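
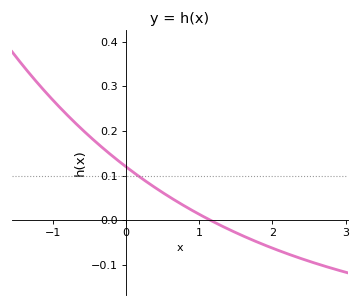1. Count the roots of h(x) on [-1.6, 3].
1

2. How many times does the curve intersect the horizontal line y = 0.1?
1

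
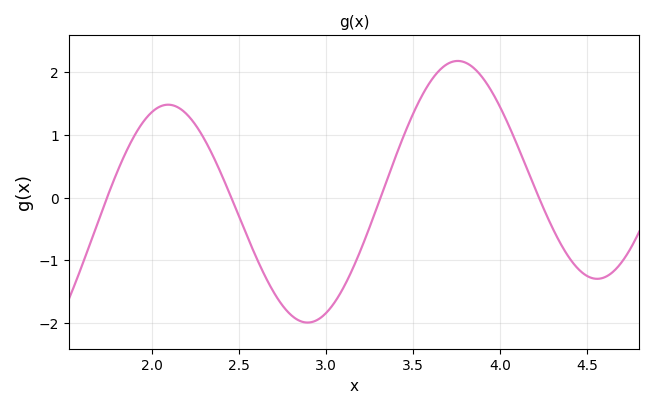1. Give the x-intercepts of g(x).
1.75, 2.45, 3.3, 4.2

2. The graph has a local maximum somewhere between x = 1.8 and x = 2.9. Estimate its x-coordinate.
2.1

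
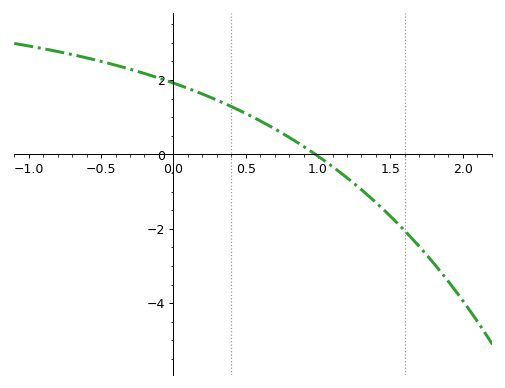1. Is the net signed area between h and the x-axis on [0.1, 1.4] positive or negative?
positive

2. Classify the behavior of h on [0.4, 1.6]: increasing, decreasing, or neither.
decreasing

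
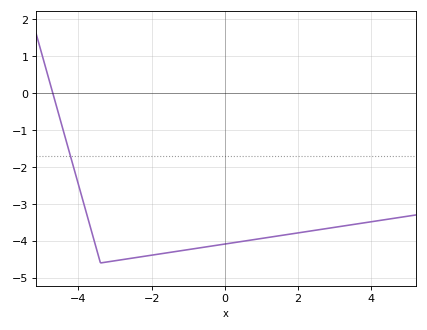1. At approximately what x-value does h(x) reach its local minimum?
-3.4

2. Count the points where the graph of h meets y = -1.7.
1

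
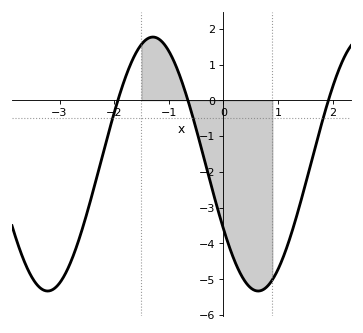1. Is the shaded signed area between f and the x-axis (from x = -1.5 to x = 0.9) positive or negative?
negative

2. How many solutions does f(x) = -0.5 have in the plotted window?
3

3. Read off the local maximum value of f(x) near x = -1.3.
1.8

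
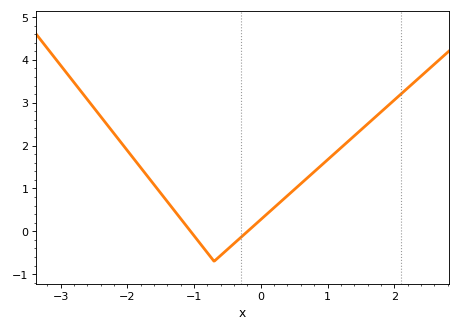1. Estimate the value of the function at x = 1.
1.67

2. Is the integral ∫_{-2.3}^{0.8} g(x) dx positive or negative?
positive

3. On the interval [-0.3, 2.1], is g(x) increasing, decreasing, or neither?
increasing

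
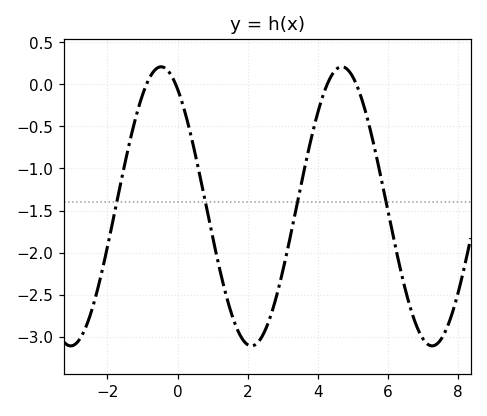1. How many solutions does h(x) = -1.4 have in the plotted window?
4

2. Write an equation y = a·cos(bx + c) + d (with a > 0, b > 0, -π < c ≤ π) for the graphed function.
y = 1.66cos(1.2x + 0.57) - 1.45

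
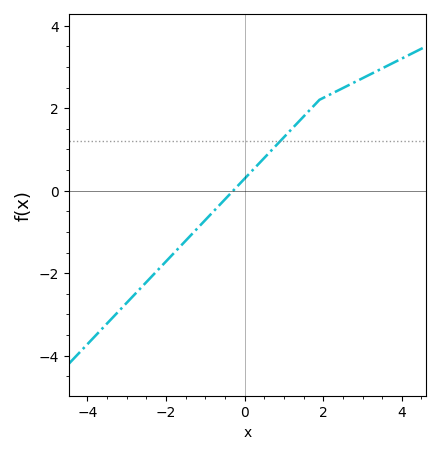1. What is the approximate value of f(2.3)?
2.4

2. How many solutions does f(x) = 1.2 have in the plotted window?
1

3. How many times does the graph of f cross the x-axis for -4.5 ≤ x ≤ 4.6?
1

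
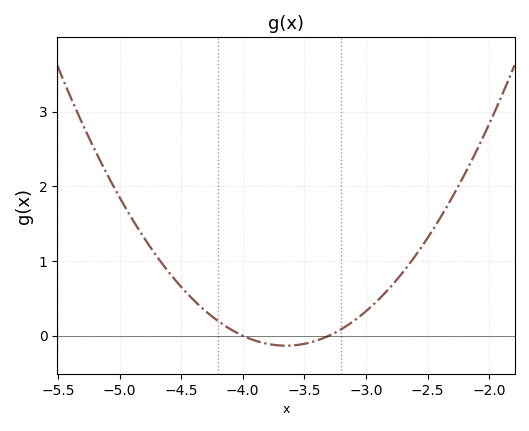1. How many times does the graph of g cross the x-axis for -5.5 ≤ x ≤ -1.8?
2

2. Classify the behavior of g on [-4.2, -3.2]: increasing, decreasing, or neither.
neither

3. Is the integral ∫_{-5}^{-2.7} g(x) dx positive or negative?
positive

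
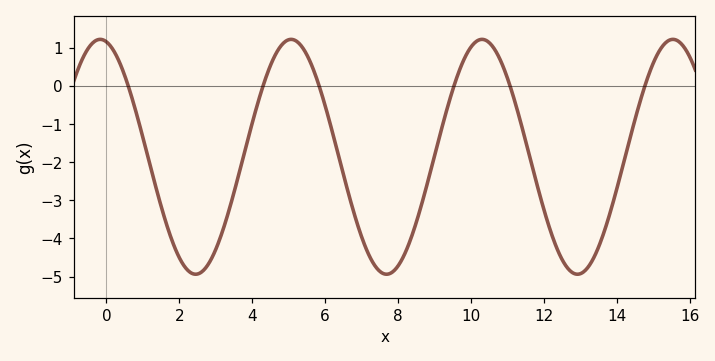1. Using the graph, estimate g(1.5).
-3.1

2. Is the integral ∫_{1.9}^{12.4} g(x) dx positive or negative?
negative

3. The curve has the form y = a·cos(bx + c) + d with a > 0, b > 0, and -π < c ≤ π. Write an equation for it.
y = 3.08cos(1.2x + 0.2) - 1.86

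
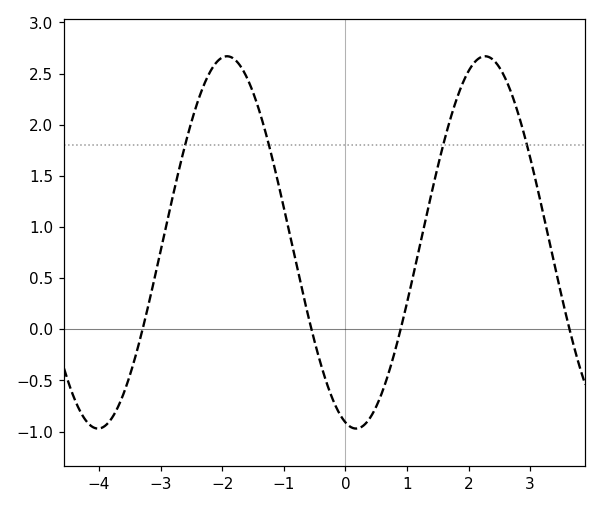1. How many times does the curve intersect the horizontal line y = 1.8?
4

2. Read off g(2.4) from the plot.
2.65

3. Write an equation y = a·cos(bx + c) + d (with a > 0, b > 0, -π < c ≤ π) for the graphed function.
y = 1.82cos(1.5x + 2.9) + 0.85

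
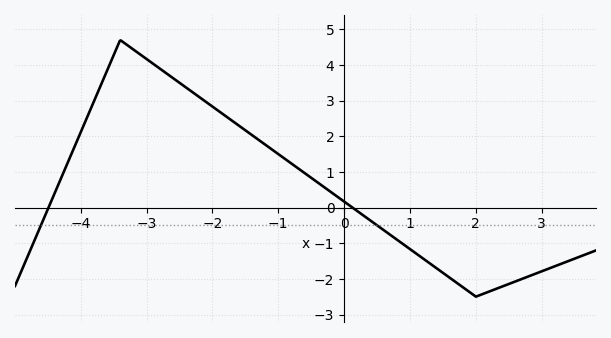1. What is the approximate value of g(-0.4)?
0.7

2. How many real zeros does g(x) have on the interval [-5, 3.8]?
2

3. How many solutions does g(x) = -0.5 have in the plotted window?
2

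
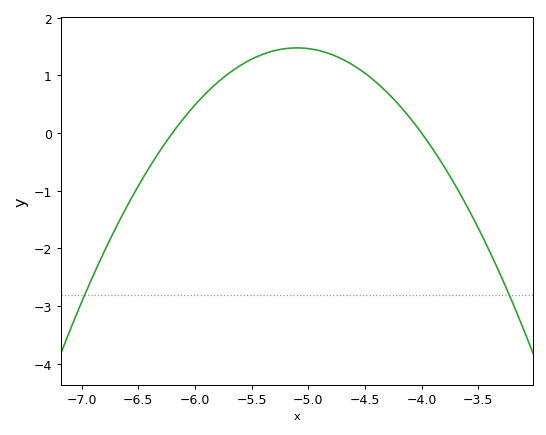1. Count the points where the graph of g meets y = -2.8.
2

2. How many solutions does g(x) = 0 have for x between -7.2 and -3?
2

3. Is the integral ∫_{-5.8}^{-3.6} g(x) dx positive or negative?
positive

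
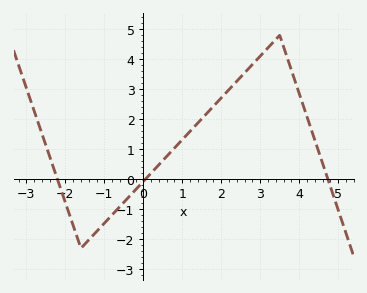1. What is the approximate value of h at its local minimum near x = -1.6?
-2.3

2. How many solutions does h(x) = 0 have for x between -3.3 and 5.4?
3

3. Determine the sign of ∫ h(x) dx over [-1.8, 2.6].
positive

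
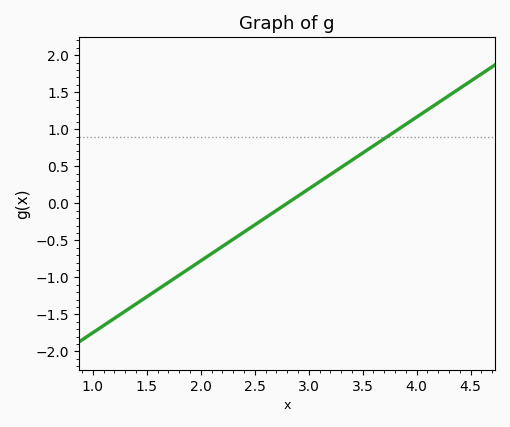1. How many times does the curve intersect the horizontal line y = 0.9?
1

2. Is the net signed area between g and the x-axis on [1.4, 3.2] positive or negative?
negative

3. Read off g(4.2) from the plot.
1.35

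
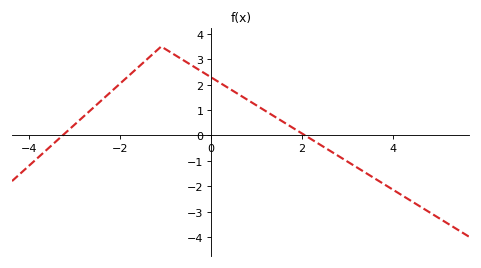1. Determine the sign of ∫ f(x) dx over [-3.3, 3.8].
positive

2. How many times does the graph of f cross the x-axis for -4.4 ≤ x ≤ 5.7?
2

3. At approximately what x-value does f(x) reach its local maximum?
-1.2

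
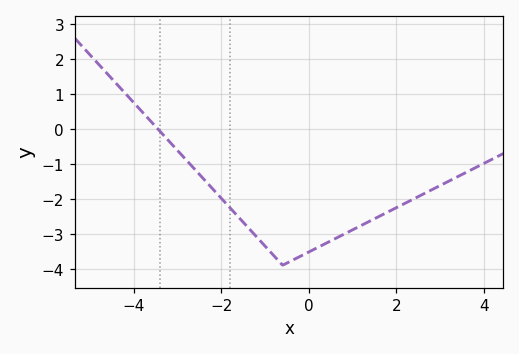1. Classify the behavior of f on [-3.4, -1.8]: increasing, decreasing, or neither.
decreasing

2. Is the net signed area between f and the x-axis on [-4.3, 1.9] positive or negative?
negative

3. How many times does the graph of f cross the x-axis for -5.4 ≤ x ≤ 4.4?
1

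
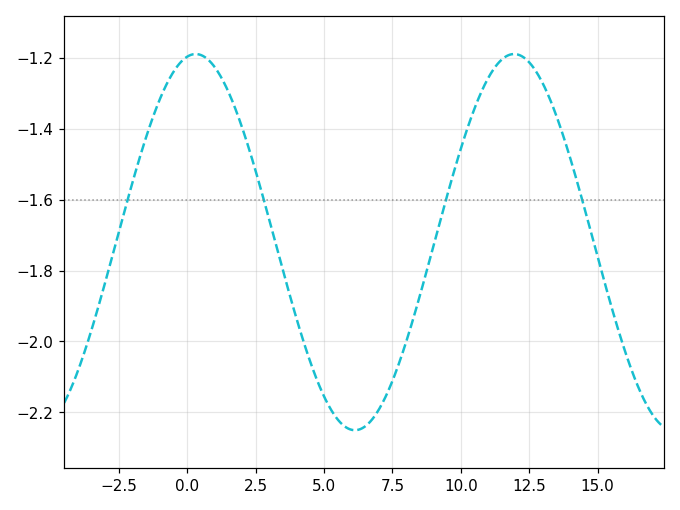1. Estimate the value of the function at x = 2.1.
-1.42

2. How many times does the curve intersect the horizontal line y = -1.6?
4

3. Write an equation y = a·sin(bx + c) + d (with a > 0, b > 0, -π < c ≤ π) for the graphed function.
y = 0.53sin(0.54x + 1.4) - 1.72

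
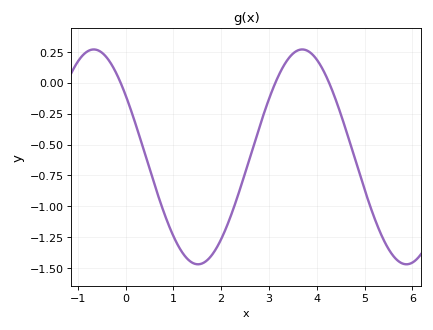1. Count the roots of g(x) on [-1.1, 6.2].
3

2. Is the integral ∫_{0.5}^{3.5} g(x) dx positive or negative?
negative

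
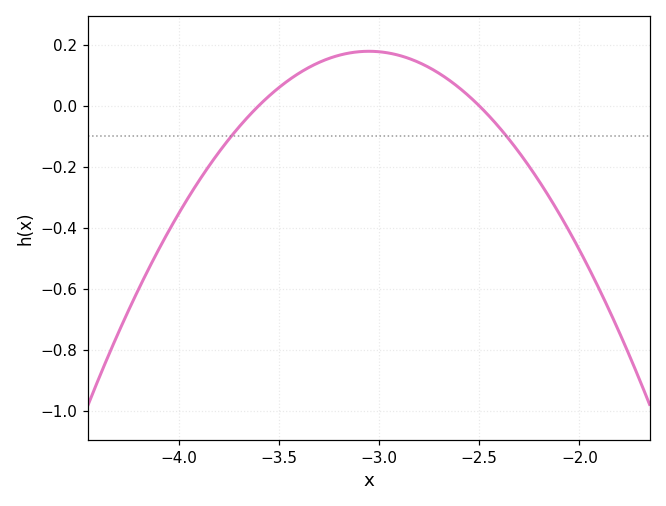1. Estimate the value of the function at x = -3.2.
0.16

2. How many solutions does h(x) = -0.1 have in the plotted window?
2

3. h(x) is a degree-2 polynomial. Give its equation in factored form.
y = -0.59(x + 3.6)(x + 2.5)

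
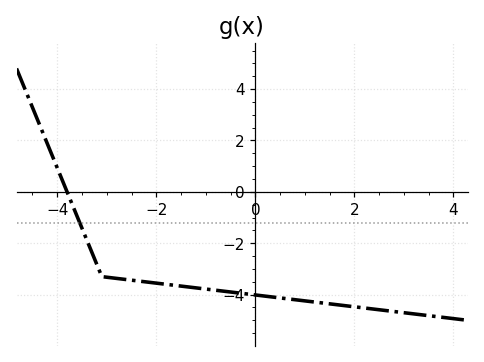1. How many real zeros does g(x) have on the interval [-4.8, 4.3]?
1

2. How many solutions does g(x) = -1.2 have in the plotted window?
1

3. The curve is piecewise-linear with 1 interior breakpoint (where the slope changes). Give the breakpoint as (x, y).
(-3.1, -3.3)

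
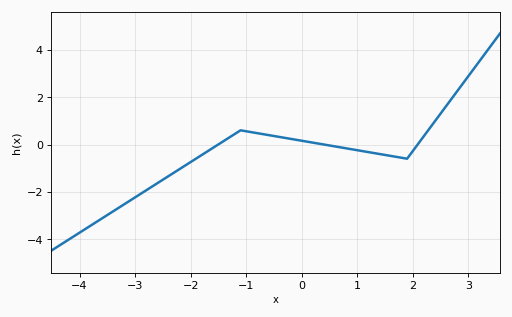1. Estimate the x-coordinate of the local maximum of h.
-1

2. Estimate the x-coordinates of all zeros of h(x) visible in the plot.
-1.6, 0.4, 2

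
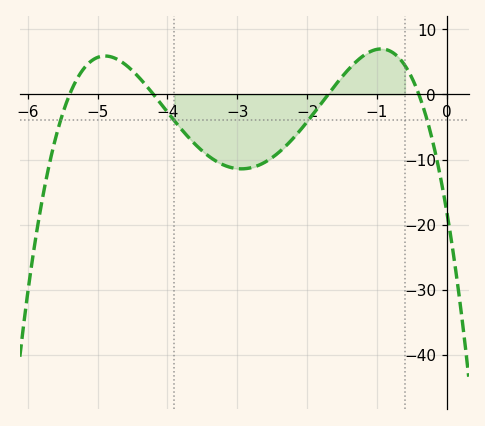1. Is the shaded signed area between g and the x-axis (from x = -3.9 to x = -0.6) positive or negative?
negative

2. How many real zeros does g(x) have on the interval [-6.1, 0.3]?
4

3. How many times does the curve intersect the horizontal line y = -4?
4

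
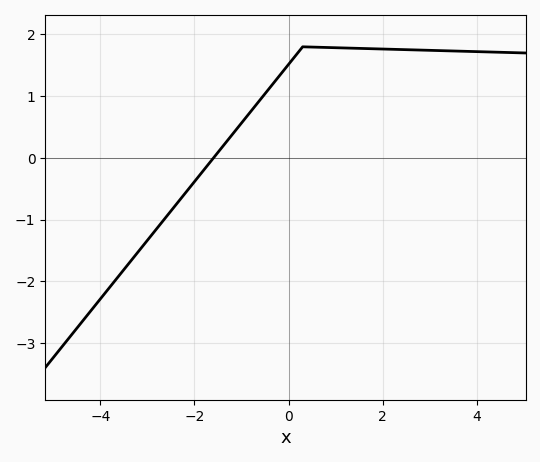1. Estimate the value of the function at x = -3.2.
-1.52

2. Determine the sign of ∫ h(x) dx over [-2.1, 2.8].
positive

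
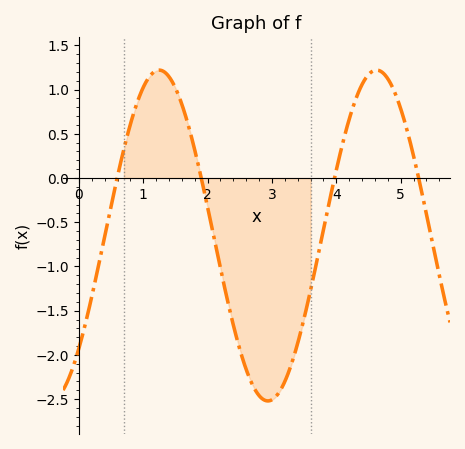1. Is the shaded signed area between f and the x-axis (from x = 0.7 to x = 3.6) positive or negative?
negative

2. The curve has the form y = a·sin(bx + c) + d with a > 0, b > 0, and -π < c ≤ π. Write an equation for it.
y = 1.87sin(1.86x - 0.75) - 0.65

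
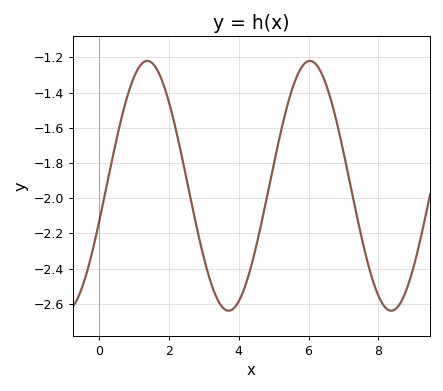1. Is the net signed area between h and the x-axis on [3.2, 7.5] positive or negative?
negative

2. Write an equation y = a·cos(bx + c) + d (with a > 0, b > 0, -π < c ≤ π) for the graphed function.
y = 0.71cos(1.35x - 1.87) - 1.93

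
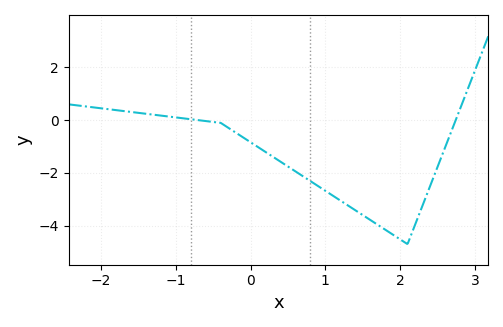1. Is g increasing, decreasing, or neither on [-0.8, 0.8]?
decreasing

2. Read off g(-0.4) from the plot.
-0.1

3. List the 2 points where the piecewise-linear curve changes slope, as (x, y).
(-0.4, -0.1); (2.1, -4.7)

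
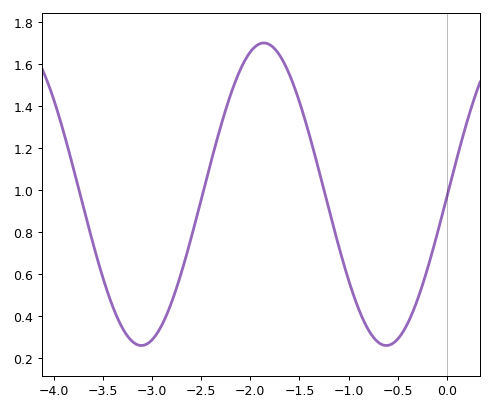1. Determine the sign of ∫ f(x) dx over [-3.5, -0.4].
positive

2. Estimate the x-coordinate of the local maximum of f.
-1.9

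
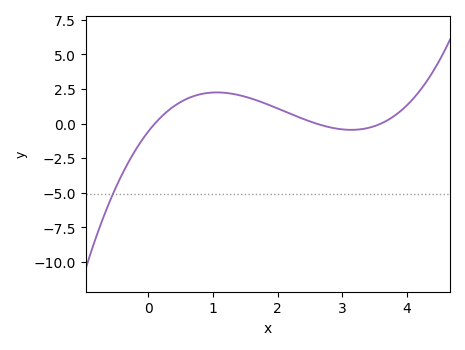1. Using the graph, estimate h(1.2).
2.2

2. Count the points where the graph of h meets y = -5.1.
1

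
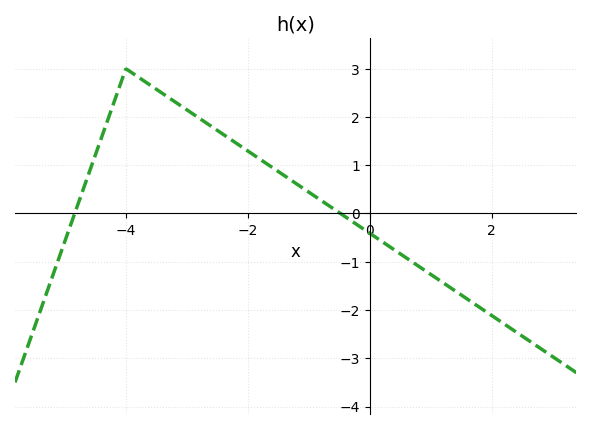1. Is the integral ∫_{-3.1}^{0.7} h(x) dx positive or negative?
positive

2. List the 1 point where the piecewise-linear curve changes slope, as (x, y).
(-4, 3)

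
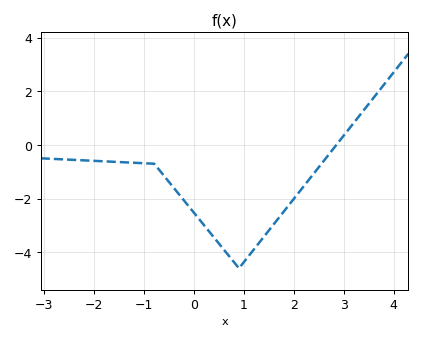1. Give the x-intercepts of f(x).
2.9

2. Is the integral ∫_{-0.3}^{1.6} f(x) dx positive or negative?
negative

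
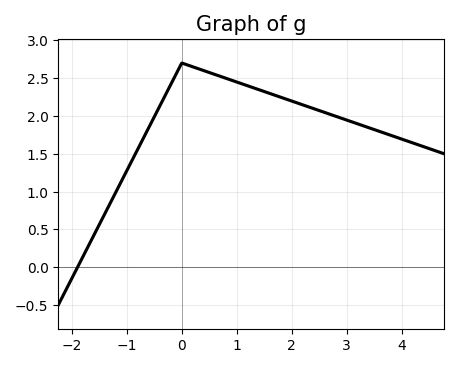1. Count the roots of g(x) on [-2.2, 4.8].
1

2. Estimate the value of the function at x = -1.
1.27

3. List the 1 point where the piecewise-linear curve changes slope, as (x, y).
(0, 2.7)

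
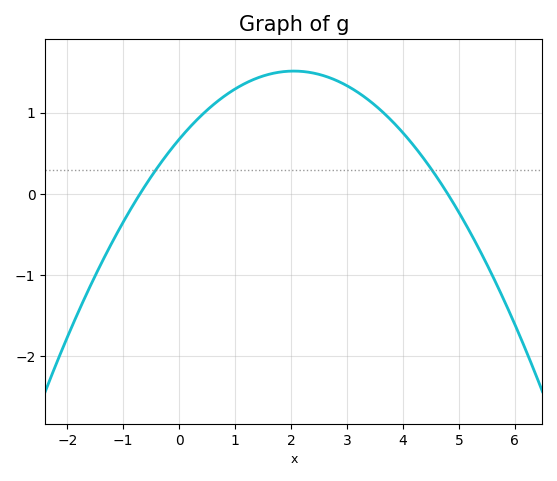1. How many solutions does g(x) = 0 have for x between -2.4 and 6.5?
2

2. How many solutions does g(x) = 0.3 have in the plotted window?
2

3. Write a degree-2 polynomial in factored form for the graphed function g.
y = -0.2(x + 0.7)(x - 4.8)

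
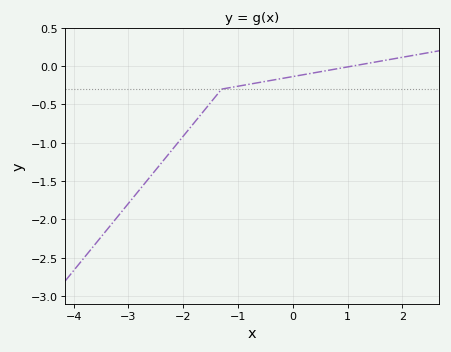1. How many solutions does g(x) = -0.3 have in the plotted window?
1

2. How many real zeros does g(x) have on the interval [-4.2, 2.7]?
1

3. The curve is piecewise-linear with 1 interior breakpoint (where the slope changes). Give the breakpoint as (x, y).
(-1.3, -0.3)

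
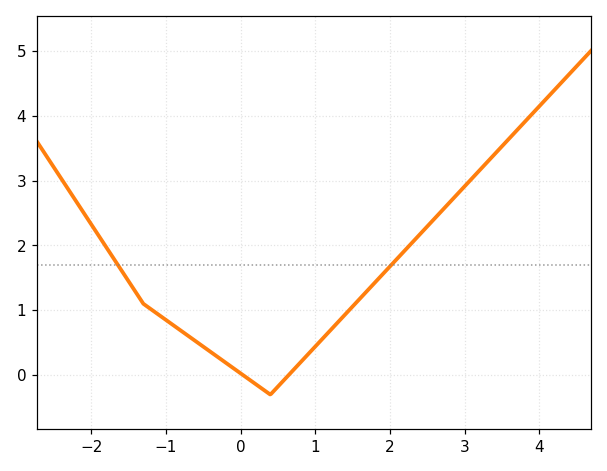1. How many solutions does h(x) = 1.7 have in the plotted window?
2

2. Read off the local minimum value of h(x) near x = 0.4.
-0.298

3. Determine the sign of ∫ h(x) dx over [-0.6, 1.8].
positive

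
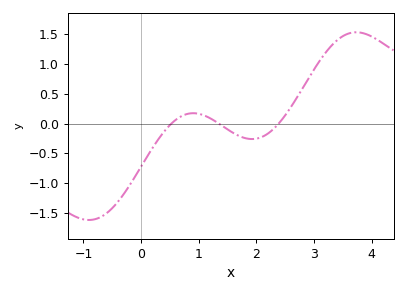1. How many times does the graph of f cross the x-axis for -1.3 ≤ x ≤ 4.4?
3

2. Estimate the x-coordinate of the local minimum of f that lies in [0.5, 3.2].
1.92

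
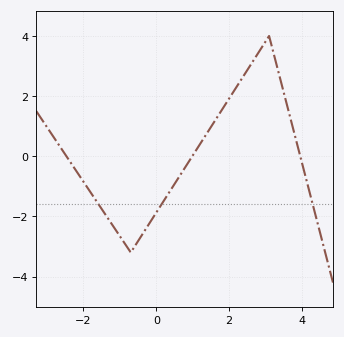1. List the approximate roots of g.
-2.47, 0.989, 3.96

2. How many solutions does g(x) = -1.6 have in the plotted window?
3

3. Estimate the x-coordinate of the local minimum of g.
-0.7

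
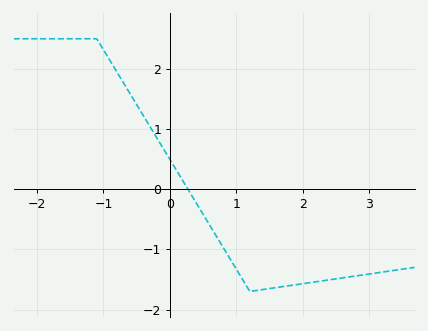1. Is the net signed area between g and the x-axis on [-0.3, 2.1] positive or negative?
negative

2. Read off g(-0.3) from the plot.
1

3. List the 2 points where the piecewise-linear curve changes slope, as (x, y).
(-1.1, 2.5); (1.2, -1.7)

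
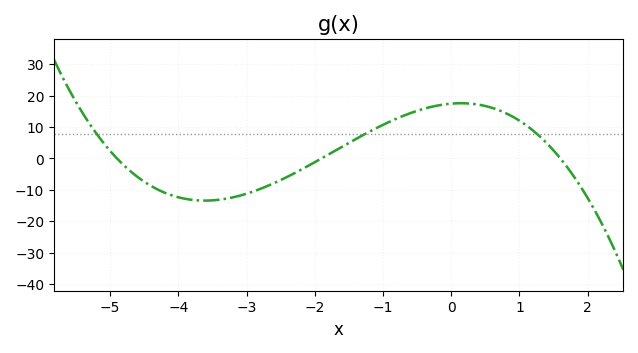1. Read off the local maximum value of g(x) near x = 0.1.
17.6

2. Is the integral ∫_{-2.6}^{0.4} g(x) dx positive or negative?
positive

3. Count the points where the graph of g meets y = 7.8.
3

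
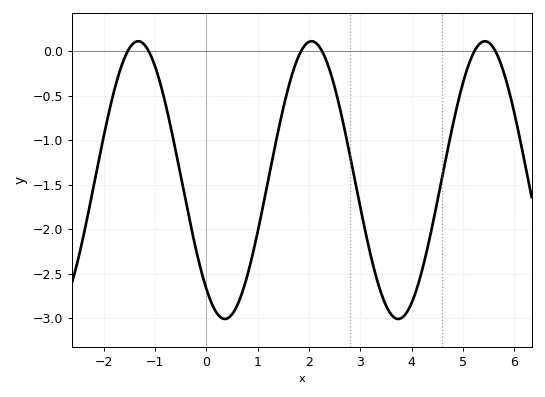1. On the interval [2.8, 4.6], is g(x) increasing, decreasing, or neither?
neither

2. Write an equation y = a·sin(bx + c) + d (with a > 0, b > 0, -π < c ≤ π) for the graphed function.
y = 1.56sin(1.86x - 2.24) - 1.45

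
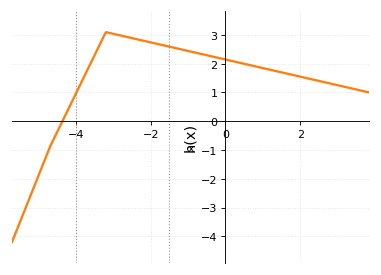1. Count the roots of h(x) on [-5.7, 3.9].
1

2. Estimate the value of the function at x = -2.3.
2.83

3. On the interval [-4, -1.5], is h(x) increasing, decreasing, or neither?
neither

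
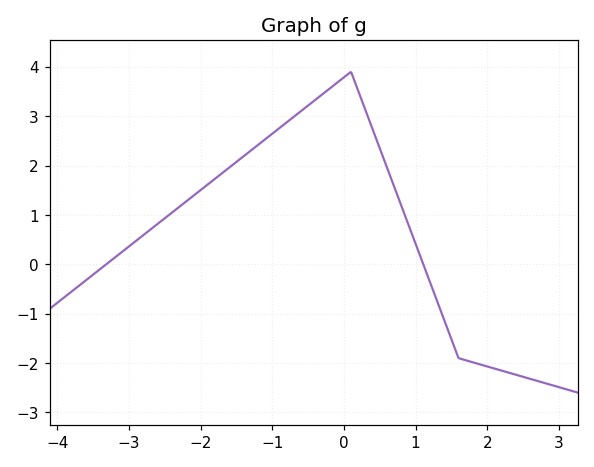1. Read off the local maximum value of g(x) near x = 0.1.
3.9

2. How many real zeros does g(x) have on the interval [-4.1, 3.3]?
2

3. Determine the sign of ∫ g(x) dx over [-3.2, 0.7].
positive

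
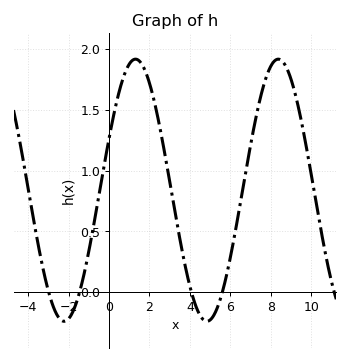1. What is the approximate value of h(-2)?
-0.22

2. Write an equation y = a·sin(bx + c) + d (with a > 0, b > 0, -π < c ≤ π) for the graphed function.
y = 1.08sin(0.89x + 0.402) + 0.84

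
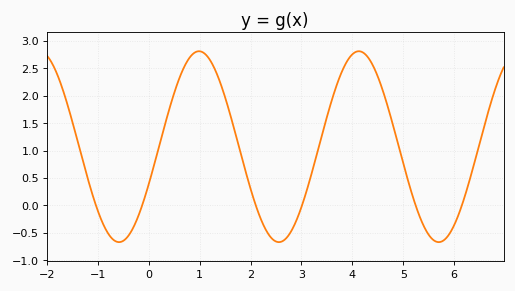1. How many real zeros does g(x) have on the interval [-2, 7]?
6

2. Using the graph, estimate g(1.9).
0.625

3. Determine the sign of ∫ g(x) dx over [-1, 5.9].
positive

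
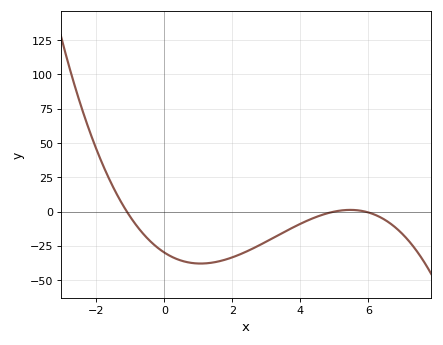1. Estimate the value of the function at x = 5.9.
0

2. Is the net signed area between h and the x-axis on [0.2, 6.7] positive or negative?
negative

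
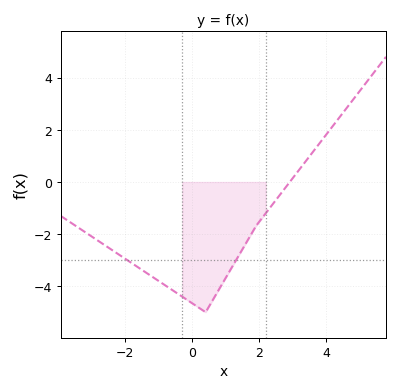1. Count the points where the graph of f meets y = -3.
2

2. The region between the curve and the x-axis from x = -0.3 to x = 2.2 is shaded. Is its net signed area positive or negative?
negative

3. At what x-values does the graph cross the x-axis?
3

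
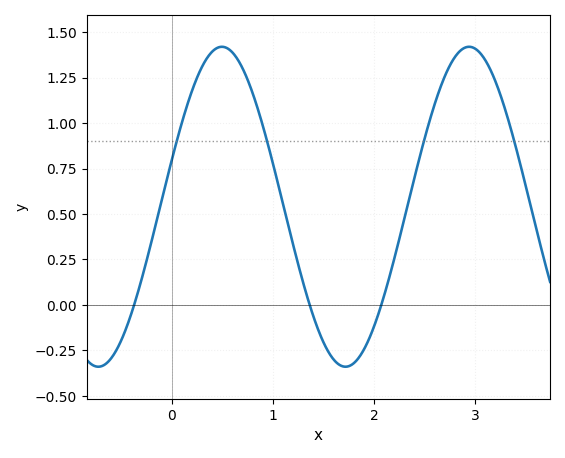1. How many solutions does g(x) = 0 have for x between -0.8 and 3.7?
3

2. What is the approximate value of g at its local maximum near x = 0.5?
1.4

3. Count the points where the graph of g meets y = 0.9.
4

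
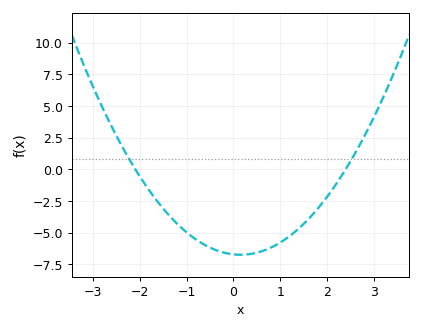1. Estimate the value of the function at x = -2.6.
3.32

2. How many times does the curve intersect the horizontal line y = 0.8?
2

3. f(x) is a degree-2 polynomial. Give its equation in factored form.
y = 1.33(x + 2.1)(x - 2.4)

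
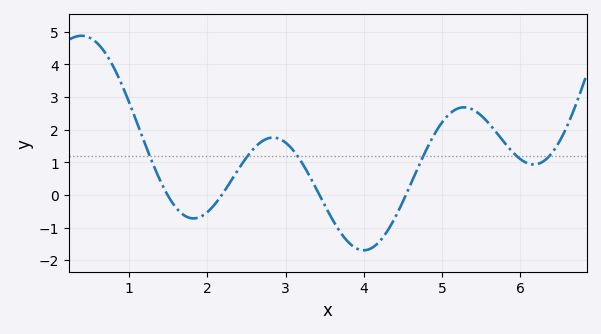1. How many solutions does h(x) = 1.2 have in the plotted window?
6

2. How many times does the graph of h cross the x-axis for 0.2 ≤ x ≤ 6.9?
4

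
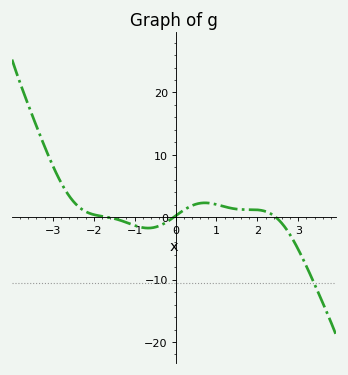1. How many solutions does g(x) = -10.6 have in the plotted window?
1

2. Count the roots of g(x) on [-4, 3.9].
3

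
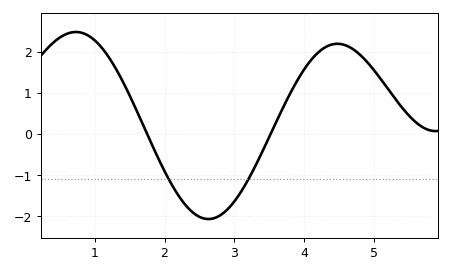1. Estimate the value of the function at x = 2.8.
-2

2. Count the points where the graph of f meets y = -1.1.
2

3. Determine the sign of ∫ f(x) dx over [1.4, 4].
negative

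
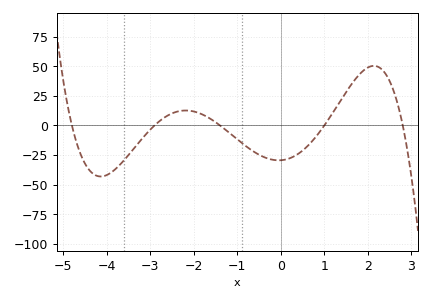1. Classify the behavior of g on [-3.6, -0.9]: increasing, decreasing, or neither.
neither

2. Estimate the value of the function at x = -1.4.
0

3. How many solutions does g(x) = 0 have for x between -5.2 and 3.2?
5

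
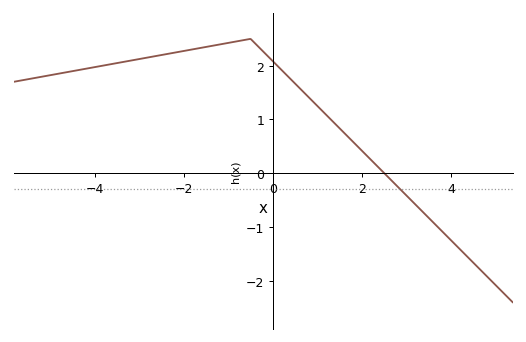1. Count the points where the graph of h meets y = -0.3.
1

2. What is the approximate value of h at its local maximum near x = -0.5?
2.5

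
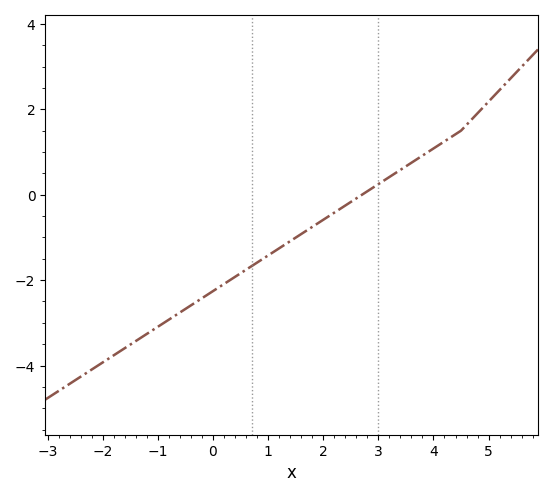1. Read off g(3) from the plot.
0.2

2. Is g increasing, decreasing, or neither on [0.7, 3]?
increasing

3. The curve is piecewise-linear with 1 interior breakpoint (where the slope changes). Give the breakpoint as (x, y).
(4.5, 1.5)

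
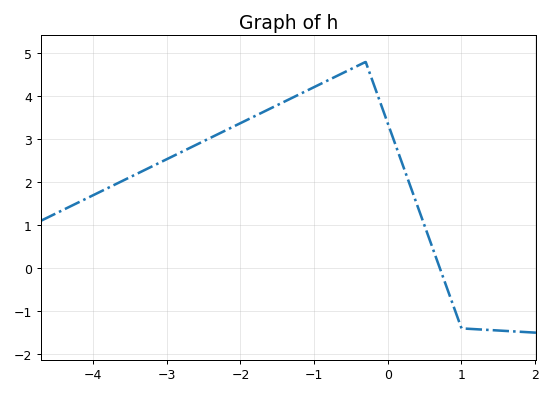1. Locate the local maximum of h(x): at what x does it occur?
-0.3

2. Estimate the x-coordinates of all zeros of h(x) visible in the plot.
0.706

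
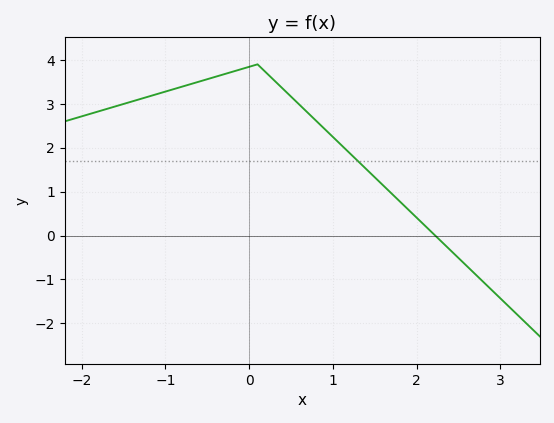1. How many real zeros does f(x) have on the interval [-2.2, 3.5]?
1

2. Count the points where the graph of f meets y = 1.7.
1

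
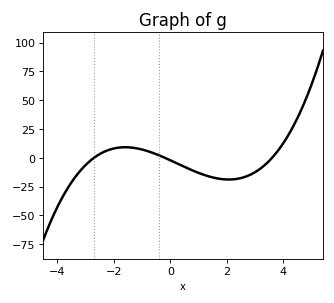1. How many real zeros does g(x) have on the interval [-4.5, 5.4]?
3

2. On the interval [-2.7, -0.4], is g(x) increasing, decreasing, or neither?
neither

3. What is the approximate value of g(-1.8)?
8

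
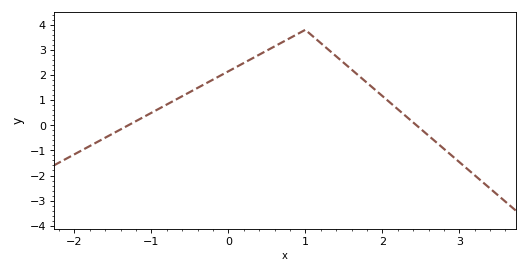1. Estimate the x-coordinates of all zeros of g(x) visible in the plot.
-1.3, 2.4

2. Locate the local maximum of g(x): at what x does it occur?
1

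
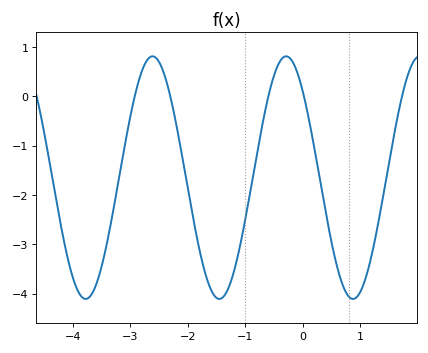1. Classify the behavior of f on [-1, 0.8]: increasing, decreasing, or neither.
neither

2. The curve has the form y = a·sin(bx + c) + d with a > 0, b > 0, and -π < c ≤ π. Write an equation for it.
y = 2.46sin(2.7x + 2.34) - 1.65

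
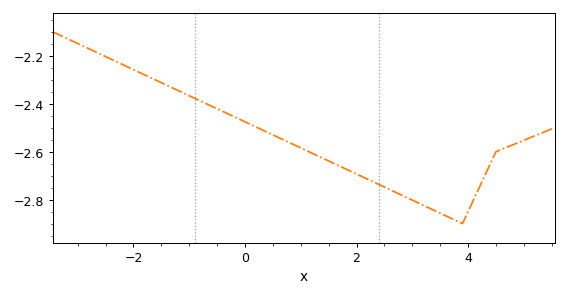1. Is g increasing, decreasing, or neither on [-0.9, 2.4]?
decreasing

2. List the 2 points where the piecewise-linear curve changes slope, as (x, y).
(3.9, -2.9); (4.5, -2.6)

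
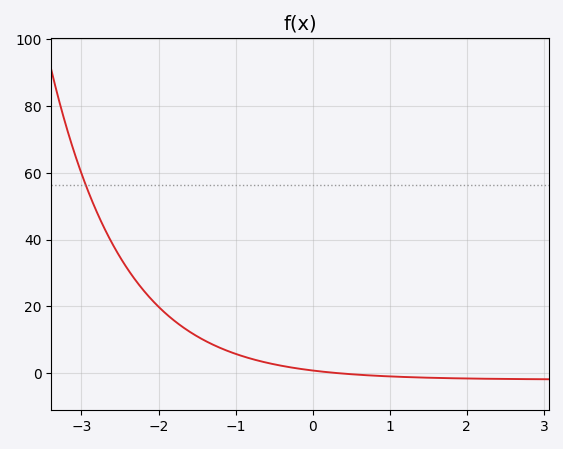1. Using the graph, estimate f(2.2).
-1.75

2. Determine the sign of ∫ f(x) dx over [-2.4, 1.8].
positive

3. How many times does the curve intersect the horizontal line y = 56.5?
1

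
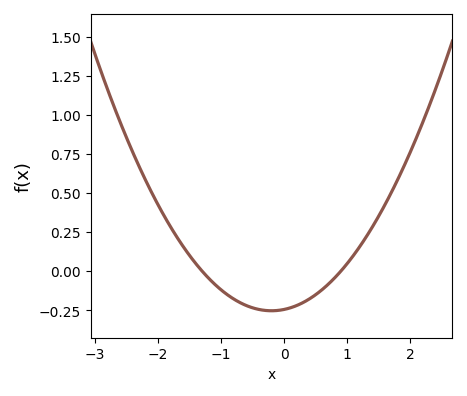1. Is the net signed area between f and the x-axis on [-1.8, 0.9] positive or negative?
negative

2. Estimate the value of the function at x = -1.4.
0.048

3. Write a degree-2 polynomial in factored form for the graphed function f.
y = 0.21(x + 1.3)(x - 0.9)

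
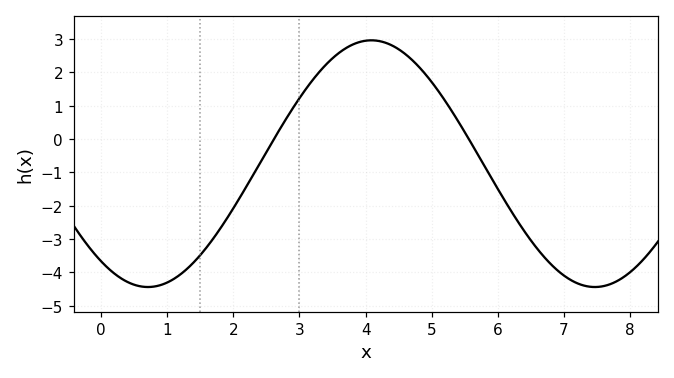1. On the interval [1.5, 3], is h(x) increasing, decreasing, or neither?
increasing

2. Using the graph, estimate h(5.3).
0.8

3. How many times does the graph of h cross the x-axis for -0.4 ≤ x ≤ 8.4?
2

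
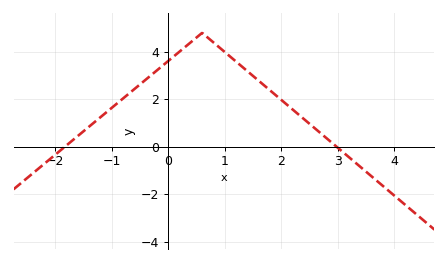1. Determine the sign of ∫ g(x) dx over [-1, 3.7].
positive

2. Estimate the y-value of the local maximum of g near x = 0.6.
4.8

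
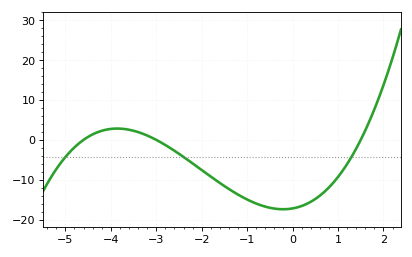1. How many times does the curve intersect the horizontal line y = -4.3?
3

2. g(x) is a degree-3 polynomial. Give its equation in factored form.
y = 0.83(x + 4.6)(x + 3)(x - 1.5)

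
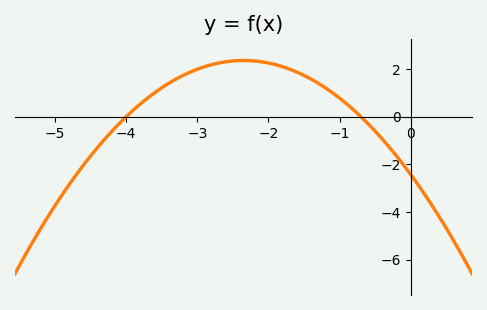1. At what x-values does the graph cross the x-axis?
-4, -0.7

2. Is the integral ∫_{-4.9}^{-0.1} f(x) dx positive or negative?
positive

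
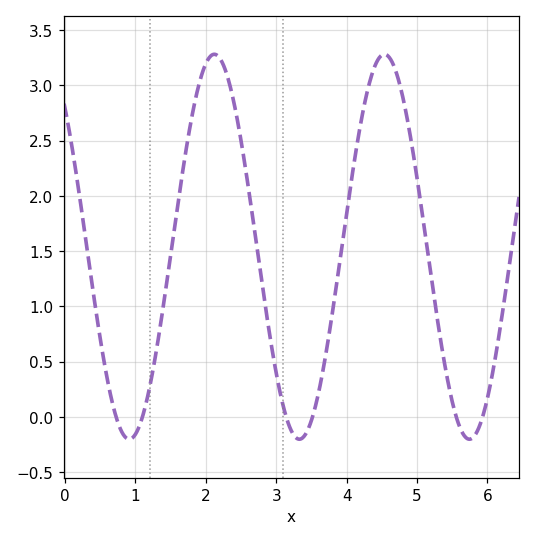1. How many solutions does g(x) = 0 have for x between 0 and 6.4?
6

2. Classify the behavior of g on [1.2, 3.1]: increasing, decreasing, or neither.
neither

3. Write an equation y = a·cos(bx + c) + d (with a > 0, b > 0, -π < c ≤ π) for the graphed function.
y = 1.74cos(2.6x + 0.772) + 1.54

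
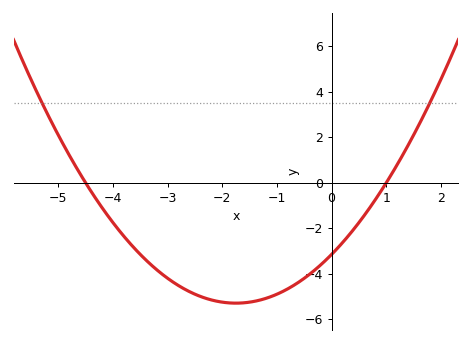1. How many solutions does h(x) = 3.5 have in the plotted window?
2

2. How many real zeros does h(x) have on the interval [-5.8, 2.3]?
2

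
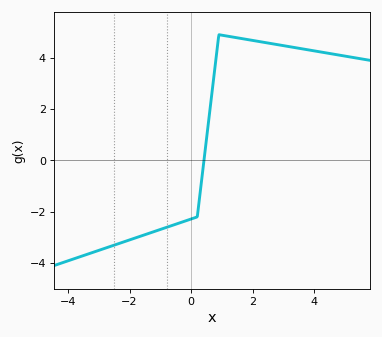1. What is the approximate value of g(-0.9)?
-2.6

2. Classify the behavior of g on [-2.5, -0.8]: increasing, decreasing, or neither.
increasing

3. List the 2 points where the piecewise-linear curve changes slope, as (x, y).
(0.2, -2.2); (0.9, 4.9)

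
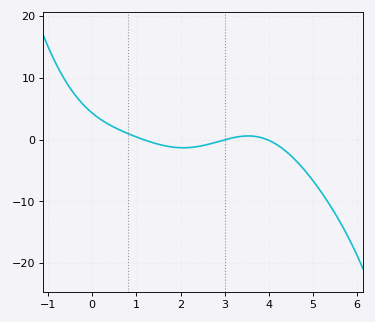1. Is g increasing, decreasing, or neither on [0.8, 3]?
neither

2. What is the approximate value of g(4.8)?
-5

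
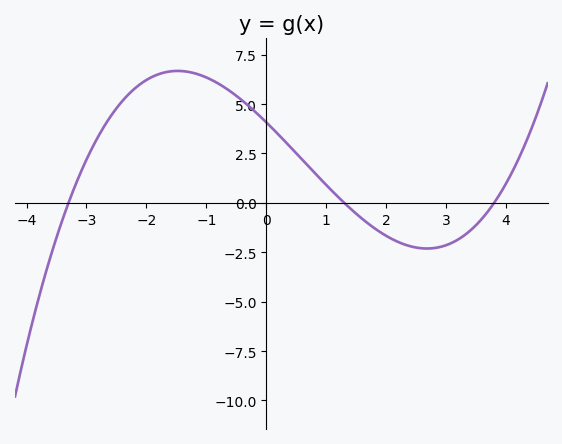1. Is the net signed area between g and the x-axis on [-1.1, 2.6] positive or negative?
positive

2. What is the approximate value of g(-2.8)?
3.38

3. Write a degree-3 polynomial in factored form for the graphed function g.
y = 0.25(x + 3.3)(x - 1.3)(x - 3.8)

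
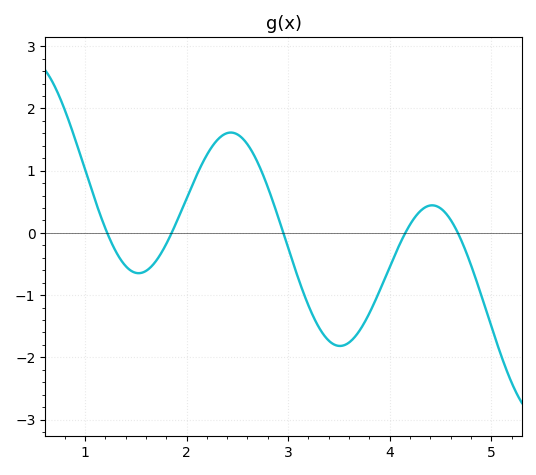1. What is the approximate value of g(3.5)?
-1.82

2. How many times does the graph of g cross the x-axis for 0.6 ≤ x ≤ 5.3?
5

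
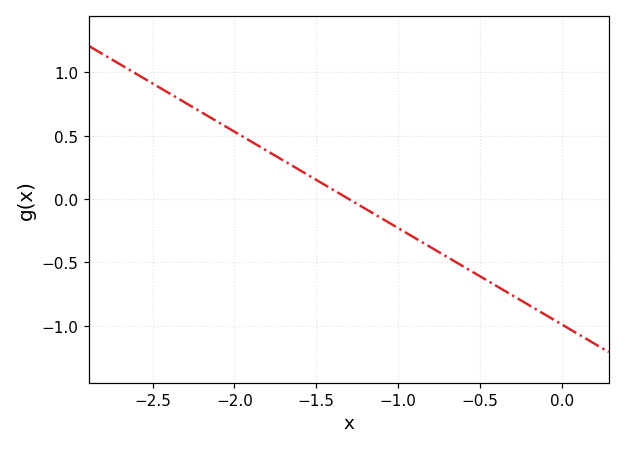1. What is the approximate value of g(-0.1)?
-0.912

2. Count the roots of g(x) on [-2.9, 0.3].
1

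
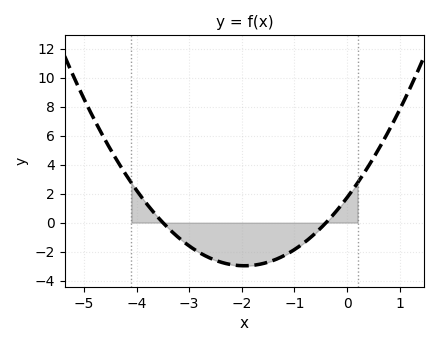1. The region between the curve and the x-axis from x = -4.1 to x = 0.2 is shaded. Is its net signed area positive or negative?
negative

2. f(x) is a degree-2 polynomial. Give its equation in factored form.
y = 1.24(x + 3.5)(x + 0.4)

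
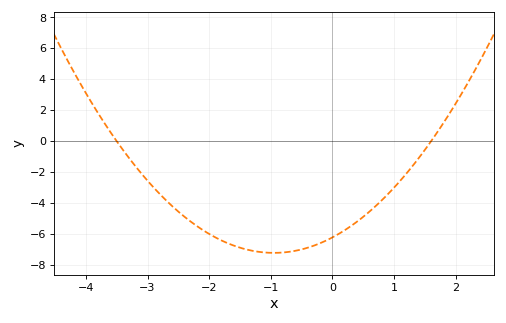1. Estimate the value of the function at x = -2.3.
-5.19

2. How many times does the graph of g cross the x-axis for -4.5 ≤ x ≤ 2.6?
2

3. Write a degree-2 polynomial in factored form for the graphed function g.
y = 1.11(x + 3.5)(x - 1.6)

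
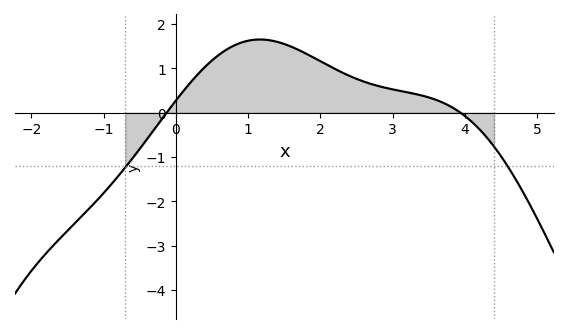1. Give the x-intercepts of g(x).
-0.1, 3.9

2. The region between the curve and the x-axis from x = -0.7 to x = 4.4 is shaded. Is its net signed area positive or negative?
positive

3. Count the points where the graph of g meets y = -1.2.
2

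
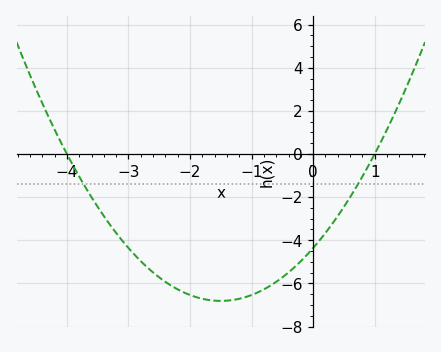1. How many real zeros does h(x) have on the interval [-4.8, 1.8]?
2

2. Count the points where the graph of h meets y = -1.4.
2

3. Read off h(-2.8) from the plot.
-4.97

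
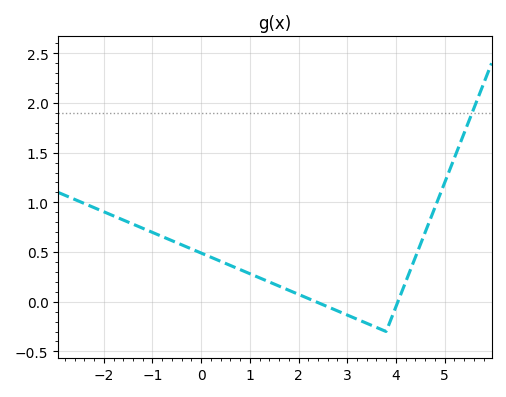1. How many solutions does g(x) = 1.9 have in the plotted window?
1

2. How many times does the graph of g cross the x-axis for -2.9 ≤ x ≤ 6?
2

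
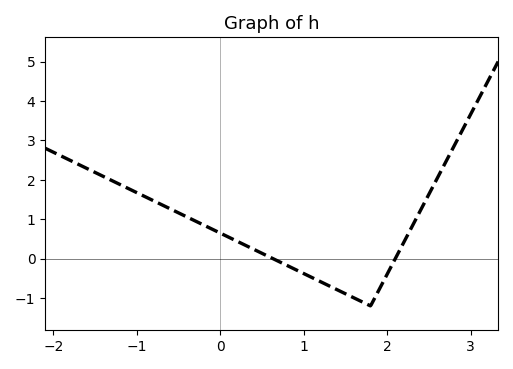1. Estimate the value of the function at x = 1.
-0.379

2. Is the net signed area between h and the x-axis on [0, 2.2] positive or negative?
negative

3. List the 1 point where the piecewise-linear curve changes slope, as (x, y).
(1.8, -1.2)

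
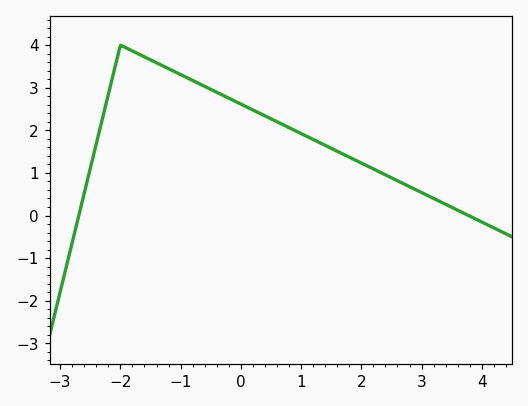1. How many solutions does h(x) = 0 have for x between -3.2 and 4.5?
2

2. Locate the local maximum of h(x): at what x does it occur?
-2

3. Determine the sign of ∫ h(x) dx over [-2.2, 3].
positive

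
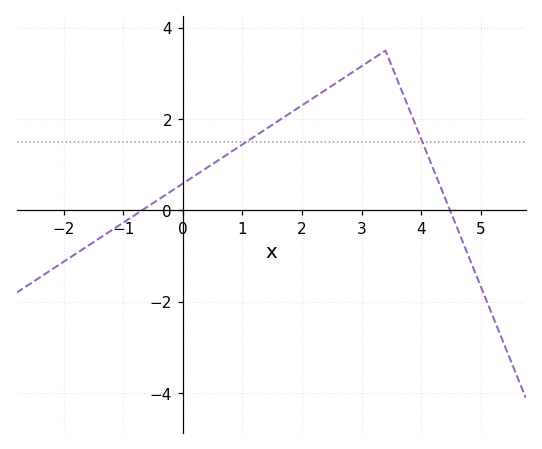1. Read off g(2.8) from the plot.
3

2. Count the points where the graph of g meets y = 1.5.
2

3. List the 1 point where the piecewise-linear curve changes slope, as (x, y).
(3.4, 3.5)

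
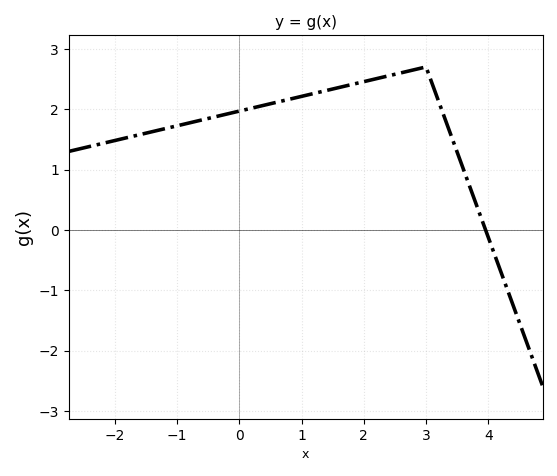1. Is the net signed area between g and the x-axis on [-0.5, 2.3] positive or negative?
positive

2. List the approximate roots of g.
4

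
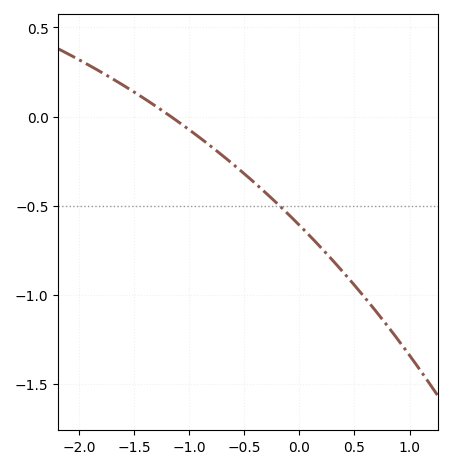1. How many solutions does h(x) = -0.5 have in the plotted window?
1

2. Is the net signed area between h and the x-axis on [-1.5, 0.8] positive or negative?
negative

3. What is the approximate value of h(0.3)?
-0.8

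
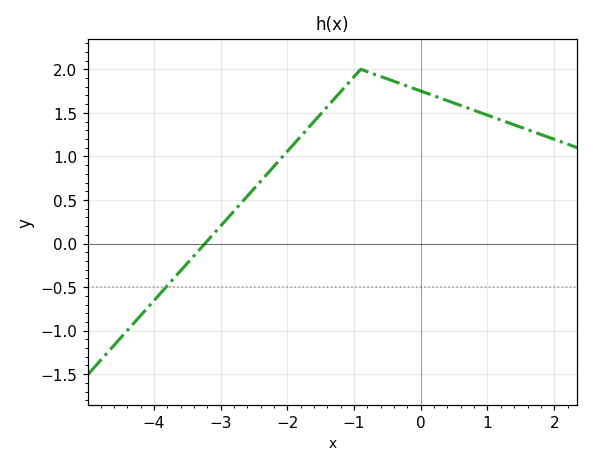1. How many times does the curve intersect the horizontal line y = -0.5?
1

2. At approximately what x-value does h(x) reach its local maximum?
-0.9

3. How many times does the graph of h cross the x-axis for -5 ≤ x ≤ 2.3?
1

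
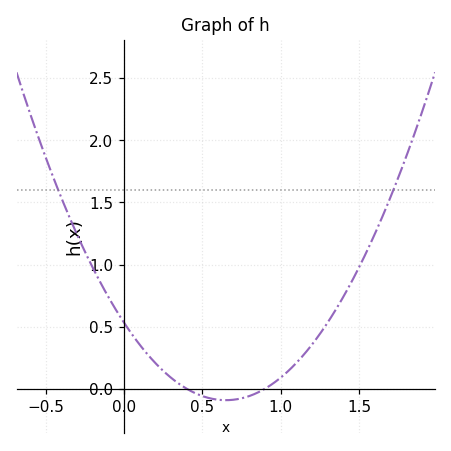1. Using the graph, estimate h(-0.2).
1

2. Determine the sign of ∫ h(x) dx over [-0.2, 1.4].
positive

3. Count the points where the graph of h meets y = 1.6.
2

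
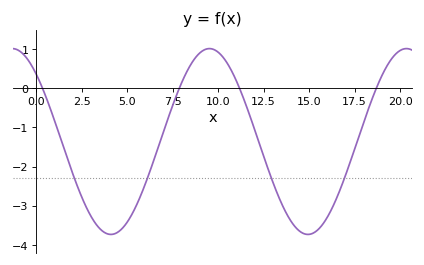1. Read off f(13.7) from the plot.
-3.1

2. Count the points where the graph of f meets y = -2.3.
4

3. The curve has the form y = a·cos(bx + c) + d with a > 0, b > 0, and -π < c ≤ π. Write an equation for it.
y = 2.37cos(0.58x + 0.76) - 1.36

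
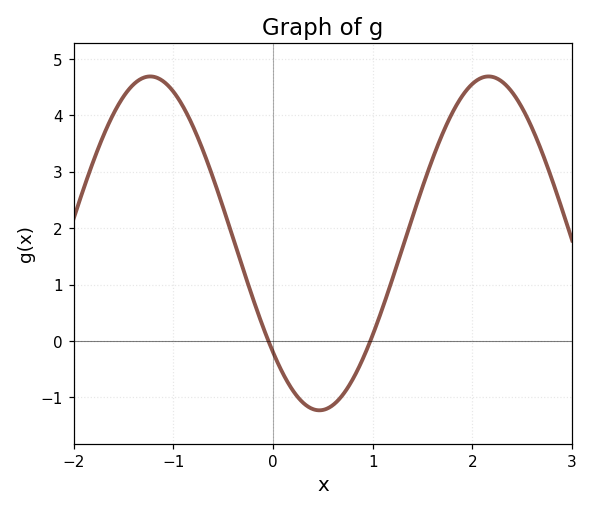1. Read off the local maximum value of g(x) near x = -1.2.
4.7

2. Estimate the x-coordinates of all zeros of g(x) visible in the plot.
0, 1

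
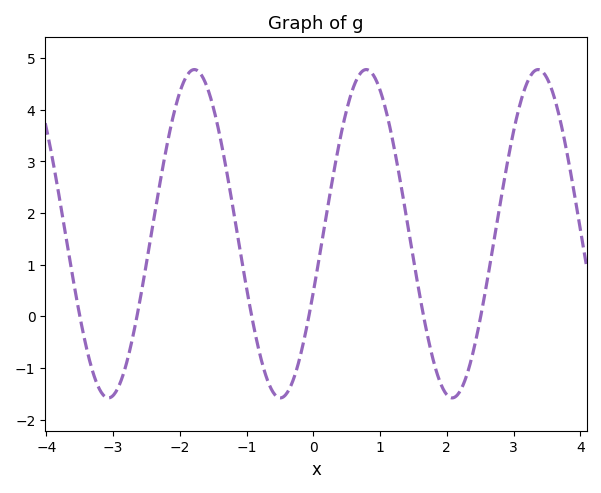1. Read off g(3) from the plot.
3.6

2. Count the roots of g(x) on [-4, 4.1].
6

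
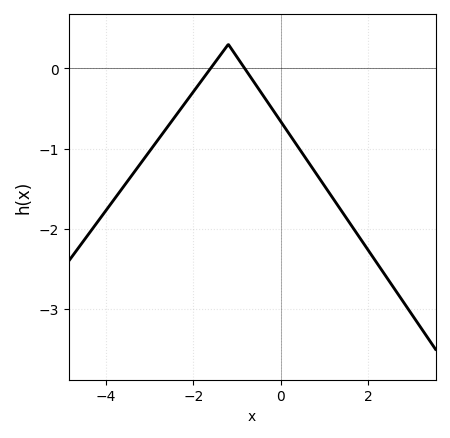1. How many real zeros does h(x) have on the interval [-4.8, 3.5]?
2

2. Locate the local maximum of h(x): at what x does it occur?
-1.2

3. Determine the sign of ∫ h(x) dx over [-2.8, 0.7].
negative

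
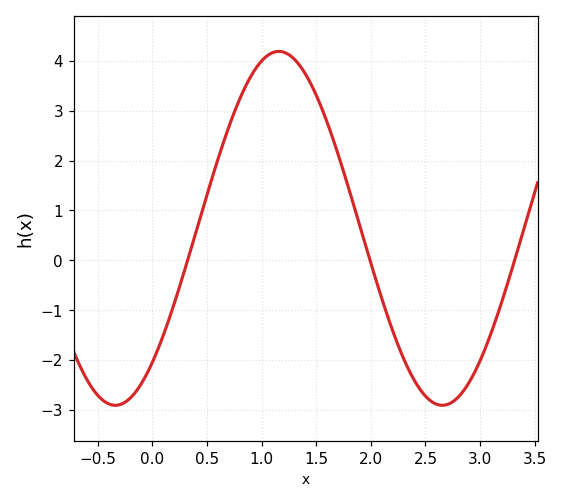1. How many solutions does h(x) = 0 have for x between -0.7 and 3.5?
3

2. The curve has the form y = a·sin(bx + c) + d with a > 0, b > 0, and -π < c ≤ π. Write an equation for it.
y = 3.55sin(2.1x - 0.862) + 0.64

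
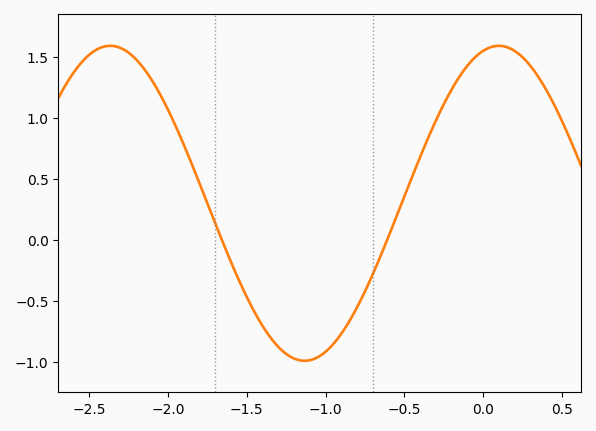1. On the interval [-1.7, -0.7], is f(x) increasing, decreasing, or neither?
neither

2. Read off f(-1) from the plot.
-0.9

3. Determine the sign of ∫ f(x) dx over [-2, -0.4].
negative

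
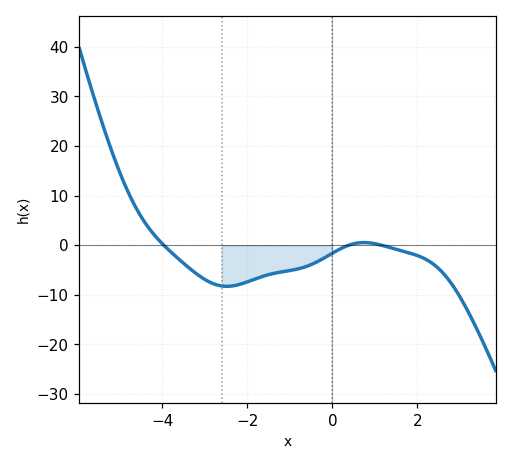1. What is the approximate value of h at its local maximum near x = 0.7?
1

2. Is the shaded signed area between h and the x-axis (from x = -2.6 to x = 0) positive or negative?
negative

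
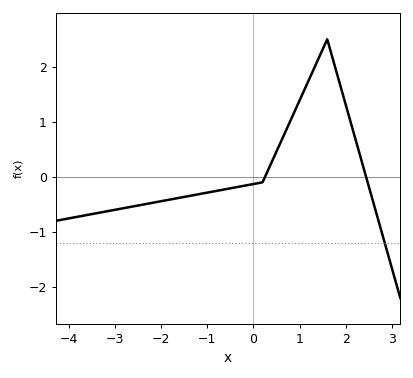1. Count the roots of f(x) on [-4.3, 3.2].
2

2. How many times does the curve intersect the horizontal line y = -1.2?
1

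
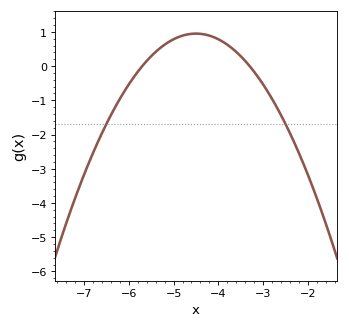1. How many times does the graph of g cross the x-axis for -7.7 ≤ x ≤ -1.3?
2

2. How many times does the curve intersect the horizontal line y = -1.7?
2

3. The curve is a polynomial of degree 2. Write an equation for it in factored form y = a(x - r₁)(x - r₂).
y = -0.66(x + 5.7)(x + 3.3)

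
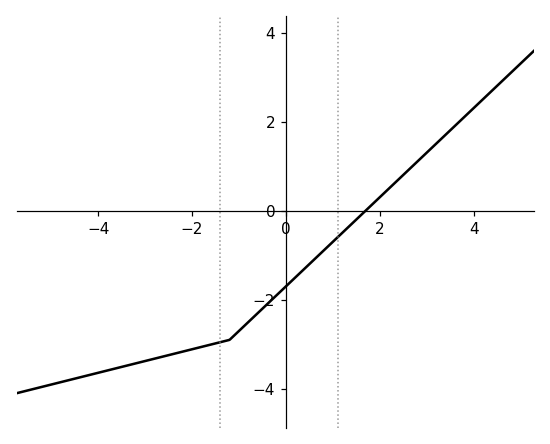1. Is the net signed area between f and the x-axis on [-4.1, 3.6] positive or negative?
negative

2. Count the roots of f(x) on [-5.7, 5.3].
1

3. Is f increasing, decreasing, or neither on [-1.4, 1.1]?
increasing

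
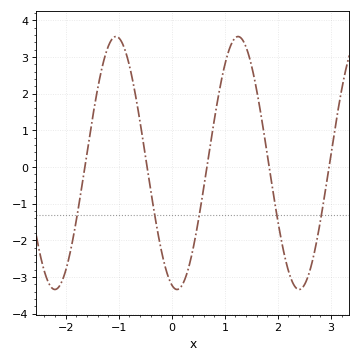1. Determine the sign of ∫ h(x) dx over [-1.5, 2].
positive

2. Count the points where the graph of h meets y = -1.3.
5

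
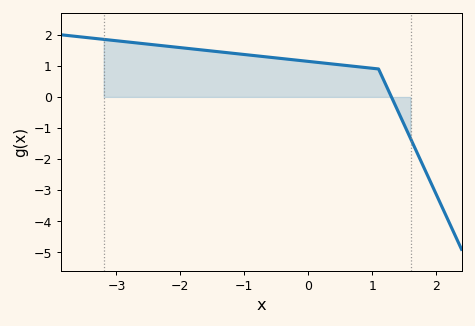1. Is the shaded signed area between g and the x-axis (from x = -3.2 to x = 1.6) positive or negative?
positive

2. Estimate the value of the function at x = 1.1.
0.9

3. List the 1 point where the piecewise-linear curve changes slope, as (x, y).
(1.1, 0.9)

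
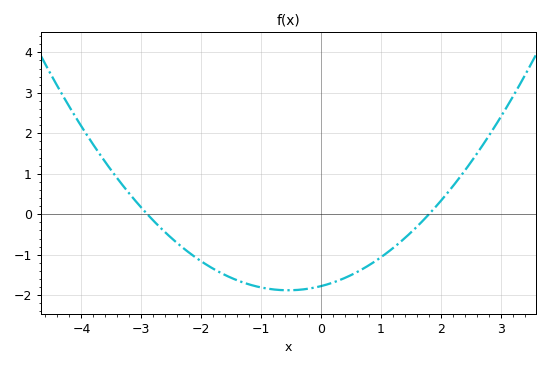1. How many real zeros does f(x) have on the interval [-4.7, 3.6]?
2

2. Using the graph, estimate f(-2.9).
0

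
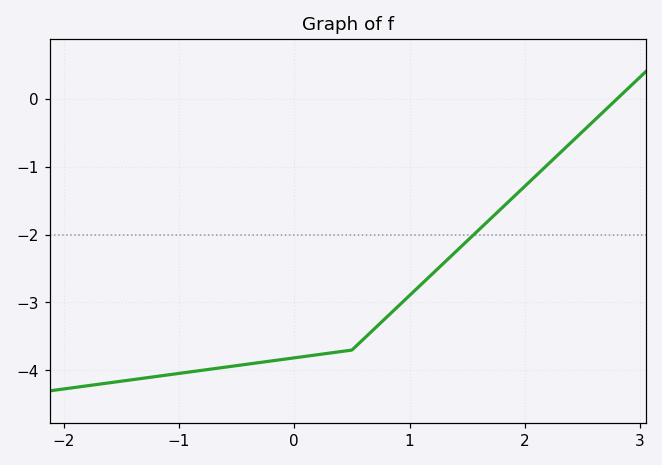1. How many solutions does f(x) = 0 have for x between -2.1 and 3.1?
1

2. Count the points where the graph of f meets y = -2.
1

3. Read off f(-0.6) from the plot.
-4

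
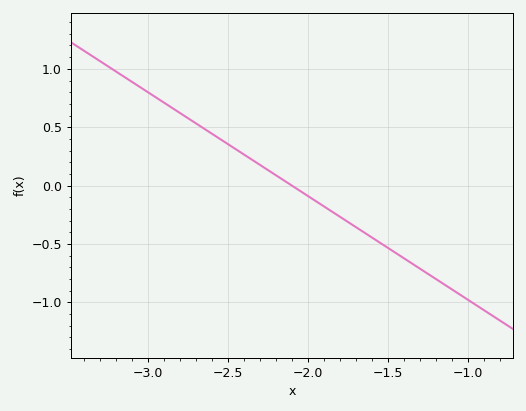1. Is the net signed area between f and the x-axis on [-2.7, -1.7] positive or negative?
positive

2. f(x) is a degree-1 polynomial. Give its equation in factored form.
y = -0.89(x + 2.1)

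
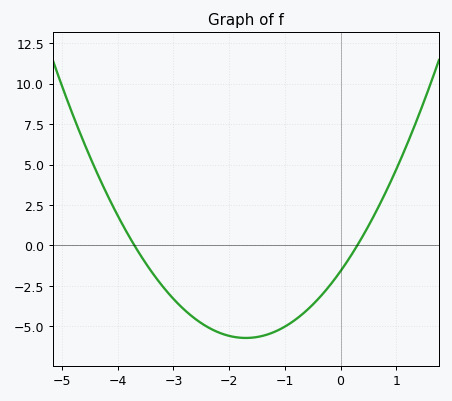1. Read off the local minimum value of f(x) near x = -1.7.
-5.72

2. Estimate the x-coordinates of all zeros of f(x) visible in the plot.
-3.7, 0.3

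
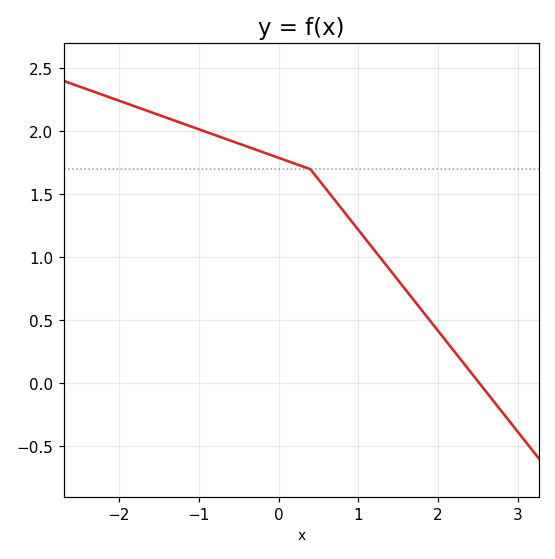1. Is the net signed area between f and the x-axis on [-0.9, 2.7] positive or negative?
positive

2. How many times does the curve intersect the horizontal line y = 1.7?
1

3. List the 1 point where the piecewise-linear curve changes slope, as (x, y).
(0.4, 1.7)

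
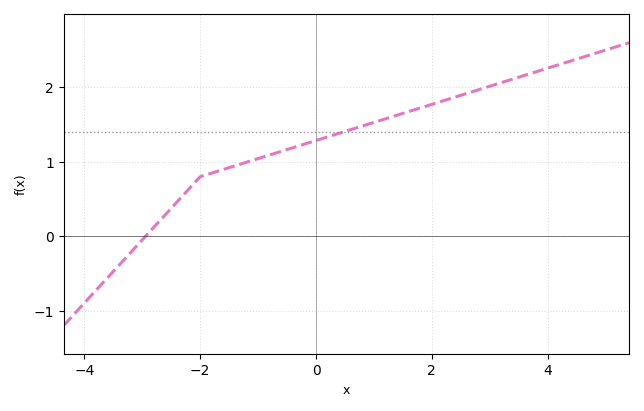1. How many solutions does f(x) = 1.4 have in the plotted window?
1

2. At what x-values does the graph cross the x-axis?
-2.94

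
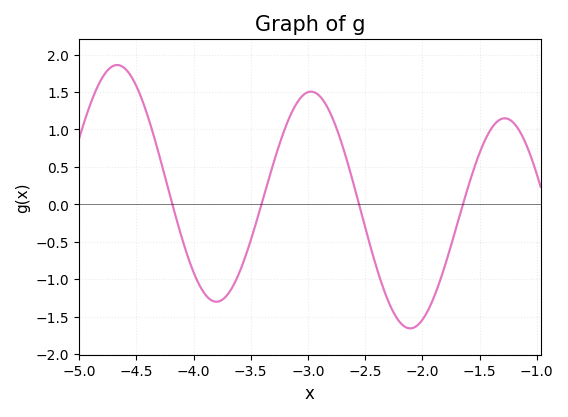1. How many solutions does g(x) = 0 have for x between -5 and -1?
4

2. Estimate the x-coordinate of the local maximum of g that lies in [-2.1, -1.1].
-1.28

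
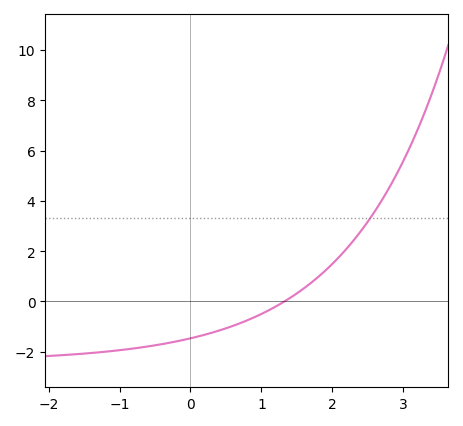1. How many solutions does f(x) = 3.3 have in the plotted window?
1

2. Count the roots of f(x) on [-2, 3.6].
1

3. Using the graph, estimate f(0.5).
-1.07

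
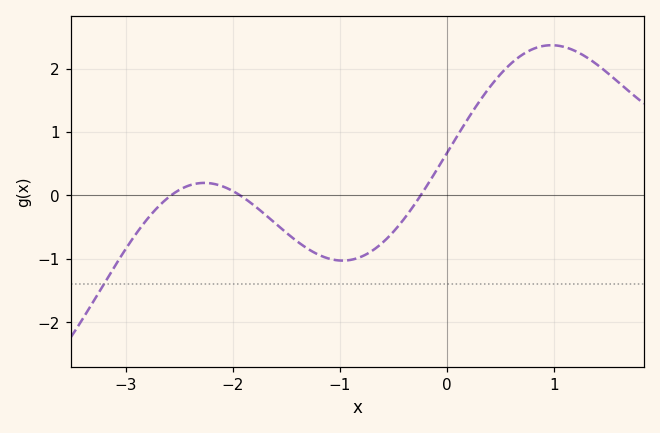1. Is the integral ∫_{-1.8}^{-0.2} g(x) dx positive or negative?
negative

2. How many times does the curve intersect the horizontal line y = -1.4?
1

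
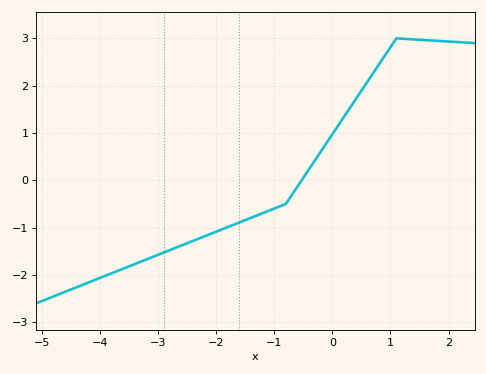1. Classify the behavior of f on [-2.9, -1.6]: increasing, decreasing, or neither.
increasing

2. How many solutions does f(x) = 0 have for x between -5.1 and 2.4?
1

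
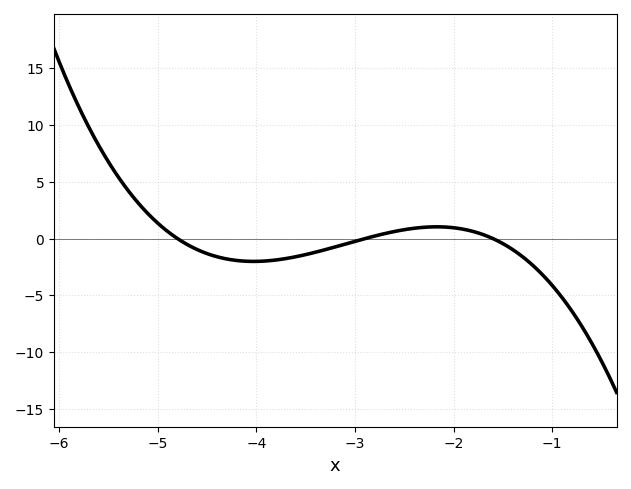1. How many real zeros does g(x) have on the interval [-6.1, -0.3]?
3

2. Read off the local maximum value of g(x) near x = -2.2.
1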